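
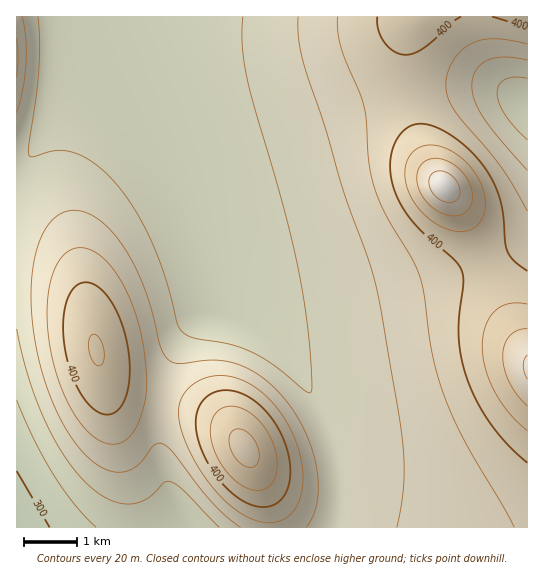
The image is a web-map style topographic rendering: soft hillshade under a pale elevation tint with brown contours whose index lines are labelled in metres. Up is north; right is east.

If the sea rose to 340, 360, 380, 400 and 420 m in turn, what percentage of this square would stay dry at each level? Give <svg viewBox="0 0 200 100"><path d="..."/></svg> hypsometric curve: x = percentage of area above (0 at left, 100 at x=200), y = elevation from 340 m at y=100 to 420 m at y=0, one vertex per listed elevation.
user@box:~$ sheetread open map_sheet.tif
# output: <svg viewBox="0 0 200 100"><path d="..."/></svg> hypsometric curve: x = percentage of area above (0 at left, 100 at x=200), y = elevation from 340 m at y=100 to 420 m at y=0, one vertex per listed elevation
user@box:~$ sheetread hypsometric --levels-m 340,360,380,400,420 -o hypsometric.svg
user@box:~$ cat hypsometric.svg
<svg viewBox="0 0 200 100"><path d="M146 100l-49-25-38-25-29-25-19-25"/></svg>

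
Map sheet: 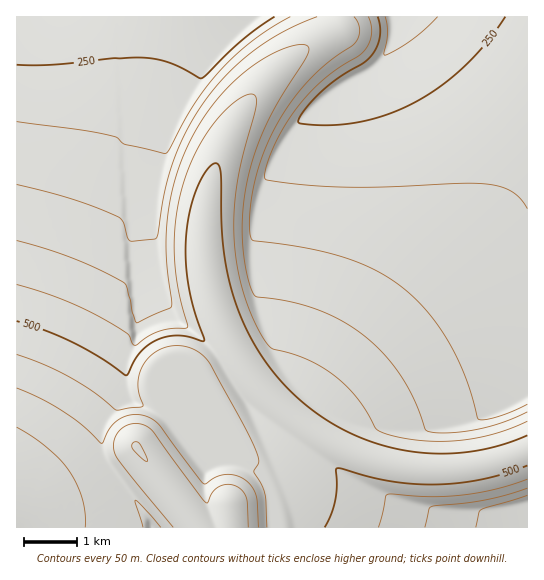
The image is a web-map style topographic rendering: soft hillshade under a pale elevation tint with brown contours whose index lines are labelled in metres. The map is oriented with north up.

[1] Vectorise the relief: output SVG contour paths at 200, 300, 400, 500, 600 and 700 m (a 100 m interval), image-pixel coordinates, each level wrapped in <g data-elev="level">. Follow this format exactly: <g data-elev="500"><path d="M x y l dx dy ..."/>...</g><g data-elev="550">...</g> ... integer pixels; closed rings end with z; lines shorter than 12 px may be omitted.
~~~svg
<g data-elev="200"><path d="M438 17l-27 23-26 15-1-1 4-21-3-16"/></g><g data-elev="300"><path d="M527 209l-6-10-10-8-10-4-14-3-25-1-73 4-43 0-44-2-36-6-2-4 2-8 7-18 11-22 13-20 26-27 16-13 20-12 8-8 5-14-1-8-3-8"/><path d="M290 17l-37 24-18 14-16 16-24 32-29 50-41-9-8-7-14-3-86-12"/></g><g data-elev="400"><path d="M425 527l4-18 2-2 54-7 42-12"/><path d="M527 412l-25 11-25 6-28 4-21-2-3-2-12-32-12-22-18-22-19-18-23-14-24-12-24-7-35-5-4-2-7-20-4-32 0-30 4-31 8-29 12-30 13-24 28-45 1-5-3-4-11 0-16 5-17 10-17 12-15 13-15 17-13 18-11 18-15 37-8 40-2 35 6 52-2 6-33 15-5-10-5-24-4-7-49-23-57-18"/></g><g data-elev="500"><path d="M325 527l6-13 4-13 2-33 53 13 23 3 22 0 23-1 24-4 21-5 24-9"/><path d="M527 435l-28 11-30 6-31 2-31-3-29-7-28-11-25-14-26-20-21-21-17-23-14-25-11-25-7-24-5-27-3-31 0-49-2-8-2-3-4 1-6 5-10 20-7 22-4 26 0 25 3 25 5 23 10 31-25-5-10 0-11 3-9 6-8 7-15 23-23-15-28-16-28-13-30-10"/></g><g data-elev="600"><path d="M143 527l-8-27 26 27"/><path d="M258 527l-1-29-3-8-5-7-10-6-12-3-9 2-12 8-3 0-42-57-10-8-14-5-15 4-12 9-8 17-20-19-20-14-21-12-24-11"/></g><g data-elev="700"><path d="M145 461l2 0 0-2-6-14-3-3-4 0-2 3 0 4z"/></g>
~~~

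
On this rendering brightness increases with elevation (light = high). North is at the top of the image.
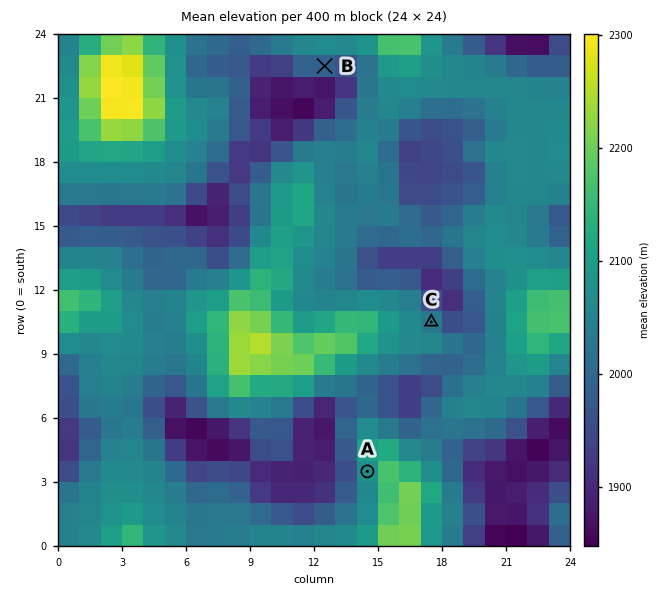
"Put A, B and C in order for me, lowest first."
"B C A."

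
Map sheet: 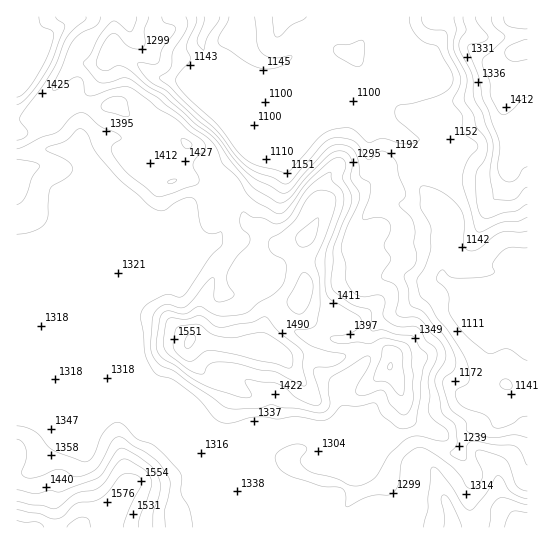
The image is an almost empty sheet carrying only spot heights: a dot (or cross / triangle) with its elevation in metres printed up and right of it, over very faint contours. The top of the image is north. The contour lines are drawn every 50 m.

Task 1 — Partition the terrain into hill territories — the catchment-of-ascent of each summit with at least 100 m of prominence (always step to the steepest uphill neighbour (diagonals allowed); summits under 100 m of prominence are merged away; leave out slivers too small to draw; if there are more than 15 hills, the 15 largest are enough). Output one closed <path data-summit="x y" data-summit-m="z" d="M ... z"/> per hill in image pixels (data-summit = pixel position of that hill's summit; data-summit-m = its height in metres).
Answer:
<path data-summit="190 341" data-summit-m="1607" d="M222 75l-2 0 28 67-31 27 7 29 0 21-5 18-16 10-25 9-31 0-4-3-12 0-9 4-25 19 23-57 1-25-5-9-10-10-8-6-7 0-6 9-5 23-7 16 0 6-21 27-3 21 40 95 18 21 16 5 14 0 20 17 12 0 10 4 24 26 19 9 27-4 12 11 20 2 9 4 1-6 4-4 23-4 21-8 15 9 16-1 23 14 14-16 8-4 11 2 20 9 12 1 7-19 5-5 20-5 5-3 6-7 2-8-12-3-4-8 0-26 5-32 9-12 25-4 2-2 0-10-18-9-43-8-17-8-7-6 5-31 1-24-4-8-30-38-6-38-35-16-12-18-32-16-8-2-35 0-17 4-13-2-28-9z"/><path data-summit="77 527" data-summit-m="1614" d="M105 384l-8 0-10 4-71-1 1 141 314 0 4-7 22-28 21-6 7-6 8-18-4-6-19-10-16 1-15-9-21 8-23 4-4 4-1 6-9-4-20-2-12-11-27 4-19-9-24-26-10-4-12 0-20-17-19-1z"/><path data-summit="17 85" data-summit-m="1592" d="M211 16l-195 1 1 370 70 1 17-5-1-4-14-13-6-13-34-82 3-21 21-27 0-6 7-16 1-11 4-12 6-9 7 0 8 6 10 10 5 9-1 25-23 57 25-19 9-4 12 0 4 3 31 0 25-9 16-10 5-18 0-21-7-29 31-27-25-63-3-5-11-9-8-20 2-10 8-13z"/><path data-summit="517 17" data-summit-m="1478" d="M527 16l-130 0-1 23-11 24 2 16 15 0 19-7 9 0 5 3-2 18 12 24 0 8-5 13-7 4 6 7 1 6-12 20-3 15 24 33-1 24-5 31 7 6 17 8 43 8 16 8 2-1z"/><path data-summit="523 527" data-summit-m="1484" d="M527 403l-22 2-5 12-5 4-25 8-5 5-7 19-12-1-25-11-10 2-15 14-11 24-7 6-21 6-22 28-3 6 195 1z"/>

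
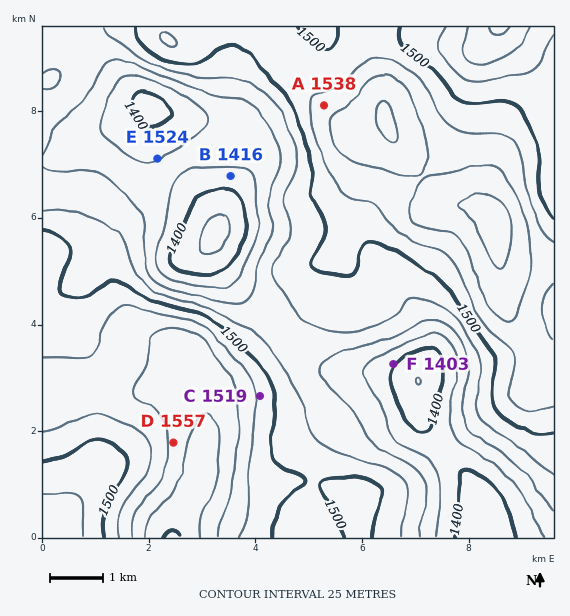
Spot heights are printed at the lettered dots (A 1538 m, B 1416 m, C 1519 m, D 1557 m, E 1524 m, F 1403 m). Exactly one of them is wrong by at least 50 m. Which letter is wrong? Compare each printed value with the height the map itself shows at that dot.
E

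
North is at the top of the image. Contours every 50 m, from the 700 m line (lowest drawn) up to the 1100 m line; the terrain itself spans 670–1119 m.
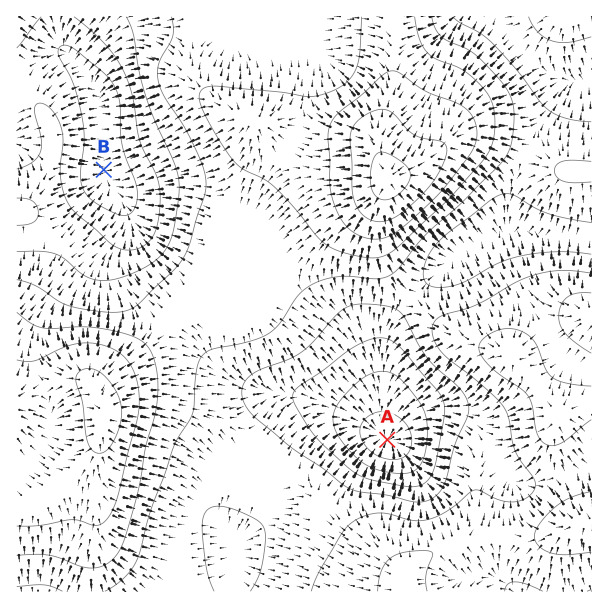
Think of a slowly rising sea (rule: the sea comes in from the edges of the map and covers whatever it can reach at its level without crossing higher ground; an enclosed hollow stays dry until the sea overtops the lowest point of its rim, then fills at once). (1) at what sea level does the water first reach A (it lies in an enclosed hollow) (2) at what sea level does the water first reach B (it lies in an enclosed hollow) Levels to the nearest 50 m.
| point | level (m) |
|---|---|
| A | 850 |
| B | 800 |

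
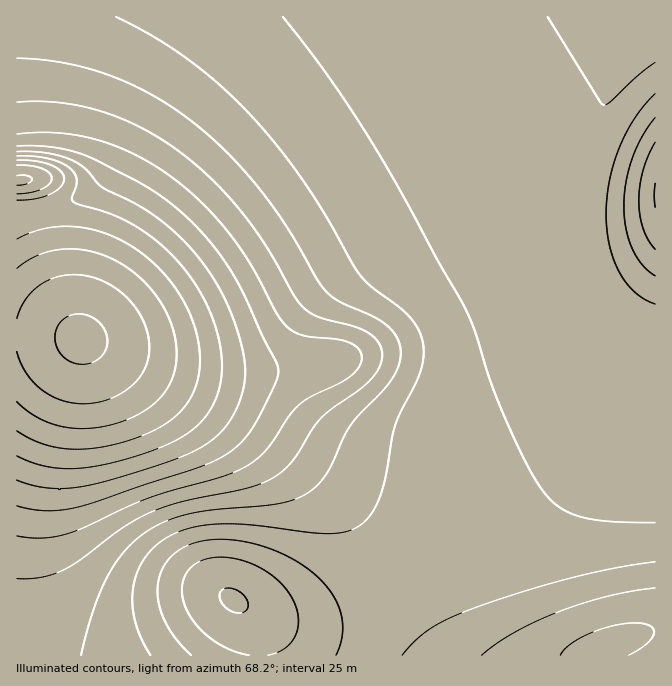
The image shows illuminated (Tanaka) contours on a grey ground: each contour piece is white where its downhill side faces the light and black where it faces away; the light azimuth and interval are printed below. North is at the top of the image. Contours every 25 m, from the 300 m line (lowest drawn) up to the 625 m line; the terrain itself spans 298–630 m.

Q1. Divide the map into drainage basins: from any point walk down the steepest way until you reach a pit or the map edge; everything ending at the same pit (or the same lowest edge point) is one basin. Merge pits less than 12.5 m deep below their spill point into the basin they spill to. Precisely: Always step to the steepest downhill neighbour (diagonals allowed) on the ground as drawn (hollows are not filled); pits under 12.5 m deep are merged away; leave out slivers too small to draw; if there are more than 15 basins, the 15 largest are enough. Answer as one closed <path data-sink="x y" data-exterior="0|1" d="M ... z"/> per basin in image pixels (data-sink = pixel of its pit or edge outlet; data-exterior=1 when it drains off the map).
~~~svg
<path data-sink="655 17" data-exterior="1" d="M655 16l-639 1 0 163 12-1 6 4 4 7 16 78 12 39 13 30 5 4 43 20 105 55 45 30 45 35 52 53 25 34 32 57 15 22 9 9 140 0 1-4 8-6 35-12 17-2z"/><path data-sink="234 600" data-exterior="0" d="M28 179l-12 3 0 473 438 1-23-31-32-57-25-34-52-53-45-35-45-30-105-55-43-20-5-4-13-30-12-39-15-73-5-12z"/>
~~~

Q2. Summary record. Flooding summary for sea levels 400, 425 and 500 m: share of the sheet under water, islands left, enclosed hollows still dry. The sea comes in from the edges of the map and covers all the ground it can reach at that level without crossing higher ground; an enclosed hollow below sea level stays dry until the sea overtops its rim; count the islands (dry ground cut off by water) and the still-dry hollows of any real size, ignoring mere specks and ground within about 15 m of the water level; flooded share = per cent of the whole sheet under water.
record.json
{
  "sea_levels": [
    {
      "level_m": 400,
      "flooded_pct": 64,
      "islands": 0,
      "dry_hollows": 0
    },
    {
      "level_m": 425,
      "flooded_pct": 73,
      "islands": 0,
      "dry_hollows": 0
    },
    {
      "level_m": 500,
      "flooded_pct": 86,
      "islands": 0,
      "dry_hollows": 0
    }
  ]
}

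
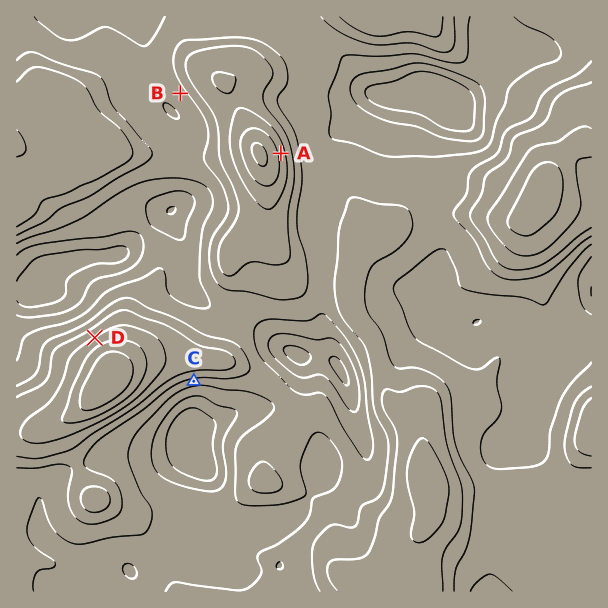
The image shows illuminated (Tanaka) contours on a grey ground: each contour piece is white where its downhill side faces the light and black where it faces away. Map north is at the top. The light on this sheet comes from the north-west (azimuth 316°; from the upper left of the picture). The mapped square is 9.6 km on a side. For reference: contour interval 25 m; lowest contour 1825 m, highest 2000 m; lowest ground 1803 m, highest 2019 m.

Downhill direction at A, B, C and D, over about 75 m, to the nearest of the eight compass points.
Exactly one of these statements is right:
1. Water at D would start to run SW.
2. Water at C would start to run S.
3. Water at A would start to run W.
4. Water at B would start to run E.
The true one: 2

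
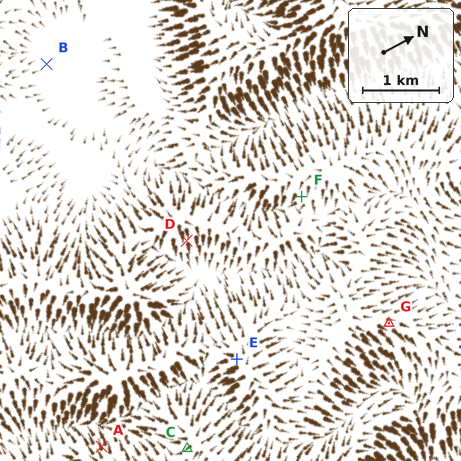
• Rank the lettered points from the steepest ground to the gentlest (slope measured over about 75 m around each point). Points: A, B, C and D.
A D C B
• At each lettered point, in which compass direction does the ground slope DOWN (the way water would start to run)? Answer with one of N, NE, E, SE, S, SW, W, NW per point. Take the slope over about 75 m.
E SW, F SE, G NE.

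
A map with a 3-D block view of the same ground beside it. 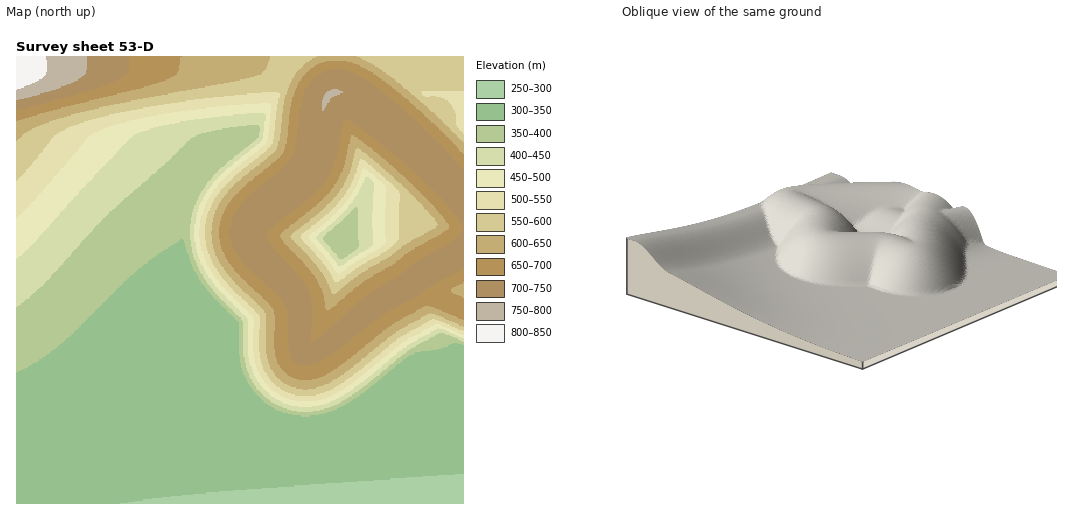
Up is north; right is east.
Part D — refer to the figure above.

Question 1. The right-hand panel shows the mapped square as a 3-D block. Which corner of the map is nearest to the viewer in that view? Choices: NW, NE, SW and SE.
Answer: SW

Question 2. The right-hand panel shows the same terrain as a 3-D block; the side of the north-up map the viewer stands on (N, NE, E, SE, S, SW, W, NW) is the SW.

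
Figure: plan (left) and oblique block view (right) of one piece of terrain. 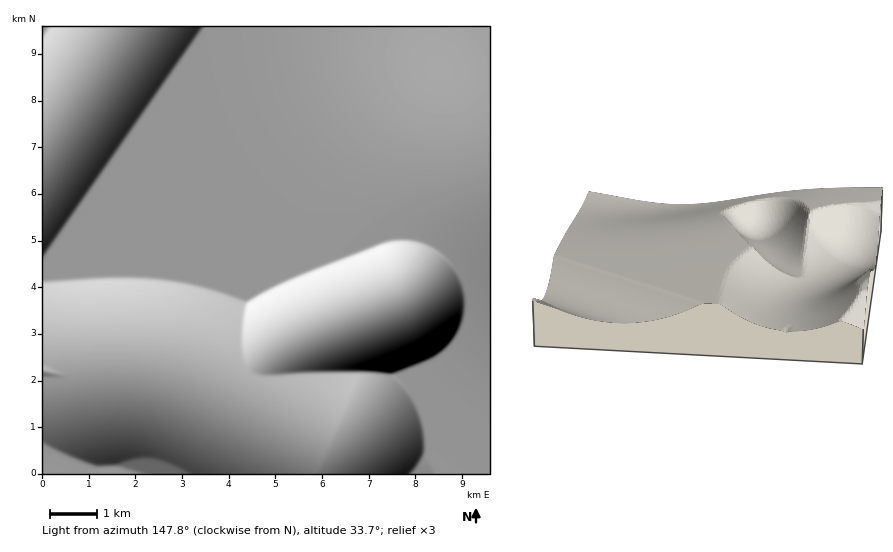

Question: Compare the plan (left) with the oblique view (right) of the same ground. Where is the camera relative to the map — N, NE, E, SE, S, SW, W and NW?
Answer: W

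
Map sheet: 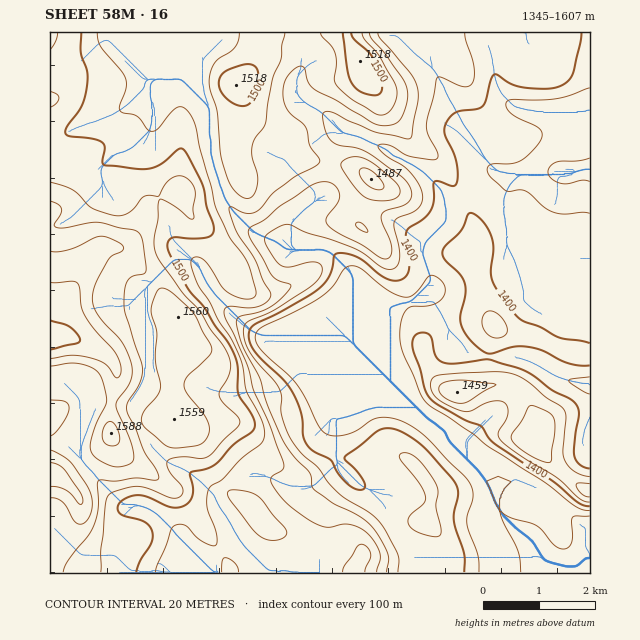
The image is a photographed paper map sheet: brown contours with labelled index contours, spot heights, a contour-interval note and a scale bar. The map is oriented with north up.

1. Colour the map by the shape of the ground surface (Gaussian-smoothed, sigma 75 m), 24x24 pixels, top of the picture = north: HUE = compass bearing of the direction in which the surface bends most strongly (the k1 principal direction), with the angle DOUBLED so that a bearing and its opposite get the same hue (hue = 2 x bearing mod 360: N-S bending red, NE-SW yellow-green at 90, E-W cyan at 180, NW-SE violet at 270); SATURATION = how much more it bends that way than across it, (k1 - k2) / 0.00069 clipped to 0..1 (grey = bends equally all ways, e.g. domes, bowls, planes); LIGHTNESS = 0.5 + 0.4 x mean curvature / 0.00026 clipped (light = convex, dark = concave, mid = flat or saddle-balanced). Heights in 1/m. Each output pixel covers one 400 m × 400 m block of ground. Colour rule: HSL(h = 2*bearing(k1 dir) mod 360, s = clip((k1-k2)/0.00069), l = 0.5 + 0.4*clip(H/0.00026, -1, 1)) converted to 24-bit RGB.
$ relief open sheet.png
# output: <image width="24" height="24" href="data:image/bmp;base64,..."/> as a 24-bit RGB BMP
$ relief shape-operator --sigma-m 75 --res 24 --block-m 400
<image width="24" height="24" href="data:image/bmp;base64,Qk32BgAAAAAAADYAAAAoAAAAGAAAABgAAAABABgAAAAAAMAGAAATCwAAEwsAAAAAAAAAAAAAi390g5RubGaEr4p4RnFhaHp+f319dJR7mXWLiGVjdHtiaIJxRXWN2Lmnu9aZKyZ/e3l/o6h9gK2EW1CDipeDd1d/i2tLUJNYmV+HxsdXPHiIo5G0sJnAR1R0inlxd5p+e1RwoYR8ja64c4arVXCUmduhzXiNYRthlnNditCHZ1iMcFuBk3trZzhhscmfTnqWWjJV9fjTHl9qTndDiSYtgl0qRalbflx+dWmQl8qocH+WeG6IcLSwjMmcgyNid1matrKXvK90W0liWnKBl018c5iqv6FbVQ0ANr+13ffUbg5URjkhV40w1vXqO2y5T2p9fbmhpJVxbldMZZhZXq9sUiQqc0NEc3Bfn6Fqu8Oifoe2TD+DaqGliTA5NgIXzPH/yufschFOsVGEl7DUr/PubzMbgicePJE7VnJEf3FQgsi0ls3ZdSxrfVJ3jneAepKSnNOth762jDh7cjlVLQYImkoPzP/pHcF/gV8kbiiQ2sKwkeK2Tg8+wWGGmMfBq3+aTGpYbs6EW8eVTS1Aa1Ckhm+7pZi2pMzHmMqnYyhHTBYnjQ1Yob7w1fbphMJrKihHU8FqIU1k7/bVeh2ViEa+r8O9lai3q4nGu8ThourRYSRbVqCQPVNkR21clbucubeBcx4qLgUNe7knLOPRdry308OwyKGuMzp11X21QD6D8s8cHFYXTI5+ubyNj21qkJBbmdaAeyZeabu0ZjmQdldzZ3xhaHw5cU00XwBA7pfoxvTcL25qNZRKi92VqoW9eEDBam41YTg5y6xLh9u5LDhpwbtYbGBMs7ZuXN1bRH3QhlXGaiZgf39/f39/f39/YDZrMOTt0Pv017fww7P0y+LzvkdZPxcRWDwXSLM4NLq2o/LLjmzDOyVwy7OmhIucw+3OlO7WOxFLVRkxf3h8f39/f39/fnx/XyZ7oOaWS2EvVU4fbWMNLSYGXSUXbX3AsrfZnpvQptvddqysgjFySUdvu7Z6nt2tneakWAIHJxsMV3RHeX94f39/f39/cW9/PGS6w8algmCQjk2Oy62sjbPYfZ7Ja4+Uf4xqkJpxhateXkBQfFV0WFGO0O7Ws+TGQAYcpQAt2JxkEGgkHl0cVHxcf39/dWl7N6BBhJhiiFWTgHairdOpblOVgEhdkI1ye4Z3s4Szu3JsSVRjYXh1VaV/qOiJRRQqlR+I1+7qu8ny5LX/q4XaI4VhRWtgZR4me8xDRYJZT0RVkadcmb5rZzZjkplthZmNh36Kc2BfxIiRk16dZ5FsbM6LmV1JUCROaJODzOvESGSSNztv7sTe1lDcJg0lwc1kmPC2QzGLg1aNlb58cqZXUUVxjqmGfYF1hoJ3bWiVpoGhpZHFtbbUmIBWVyU6eHNJb9yOic1tRhotXUI8a1UhdBIjPULD0frhWnjGJChcaZC91LbCgoW4S0qKkpqBinaJjIl/Tn5JTKhvcq6Wq0dpxVqHa0mbvuDLbMuvZQ4meYdFRXF3bXK/lZjcu97i1tBLTxQXO4VCKFVJn8NlqFKFaV6DhZ2Kdn+amIugnJy3YZV8Vjo8gnNbrHGNqXOmteChNw4+znpehIm2WoONMWVCT2NCn00z0lU7ruLlhbLVMS1yc8NqeFVub46JgZ+AZnB8j414hnRTf1RQYGaAdaeZameXrMefzLSOKgZB4vDbbVOnsX2zimahP2GCi7vU0vnypXLYcRdMZ7hQX5iNdWd6fYpafYhUYltRg4lbh26OmYCcb5WCXH1dXGhptKhtrllEQSeMxdOHalFqcIeDhq+3VZ7RgeqpbiEMOAcGXs2Bk9DCdUt+f191npB5hI5wXW14j45zW4BQYoxdiHWZmXmWVmNzrbKArESpU0aZtZZtbIeOeqCliamIWTQyPBgJhzwaXdqAYbpxY0VNcVprboeTpMPHnIvAc2mpiYyejqaEX4lzYXhccYBia2V6g6RqjECAkDxHv75jYahuVYd5gTY8WyI+ll1+vt6/lcWkWmaDalN2gYJjWrdpZFApVkMcbm4tZXZCqYKPg3aYeHmOa4eUanGDj5N0WDp5po7O2+fZpKF+ODNSikunfmvGqLvIs+PDo7XLcUKogkqQpLqaa0mUqlGuk43BmaDCW4WneJdpdpeKd4ychFV/f3t9gIB7WGx+Srt7vYJ7x4CbXEqVR31xTTtj3+3NuevSbT6IdzBtl2J+ocKaWDqEiaSifYKRqZGPY2CXnaKMaJFqXkhnf3Z8f39/f39/fYB/UnNdjn1WpZNtl2GfblufSHKkuv+aY0oaTh07ck9+t8WTZJ1gZEt8hI1/fX1/lY2BdmSb"/>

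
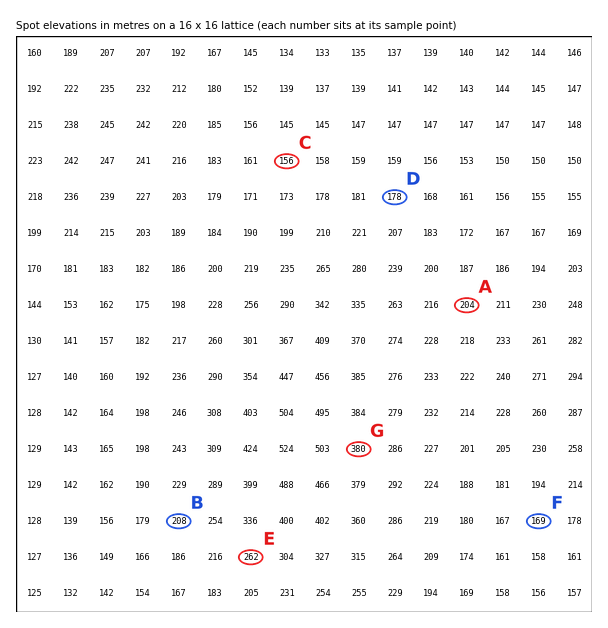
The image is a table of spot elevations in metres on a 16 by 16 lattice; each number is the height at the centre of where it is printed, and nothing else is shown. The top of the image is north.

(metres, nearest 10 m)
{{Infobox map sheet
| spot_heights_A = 200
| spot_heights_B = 210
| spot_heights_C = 160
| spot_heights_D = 180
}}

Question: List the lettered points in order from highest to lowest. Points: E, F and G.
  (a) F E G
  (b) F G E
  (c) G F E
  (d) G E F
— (d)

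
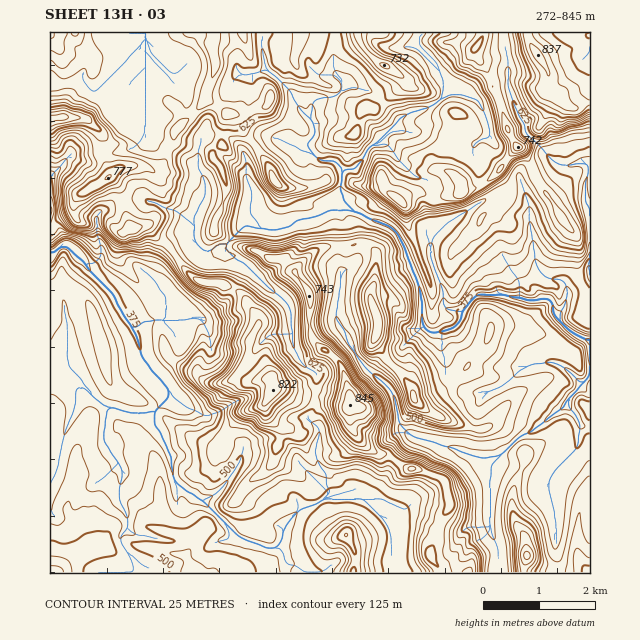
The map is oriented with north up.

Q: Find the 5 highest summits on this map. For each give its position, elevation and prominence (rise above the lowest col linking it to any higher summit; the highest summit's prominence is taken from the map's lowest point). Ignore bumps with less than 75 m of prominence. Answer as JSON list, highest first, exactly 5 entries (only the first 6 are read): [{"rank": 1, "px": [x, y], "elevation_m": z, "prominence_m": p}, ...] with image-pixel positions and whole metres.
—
[{"rank": 1, "px": [350, 405], "elevation_m": 845, "prominence_m": 573}, {"rank": 2, "px": [538, 55], "elevation_m": 837, "prominence_m": 270}, {"rank": 3, "px": [63, 117], "elevation_m": 836, "prominence_m": 253}, {"rank": 4, "px": [273, 390], "elevation_m": 822, "prominence_m": 176}, {"rank": 5, "px": [477, 45], "elevation_m": 757, "prominence_m": 91}]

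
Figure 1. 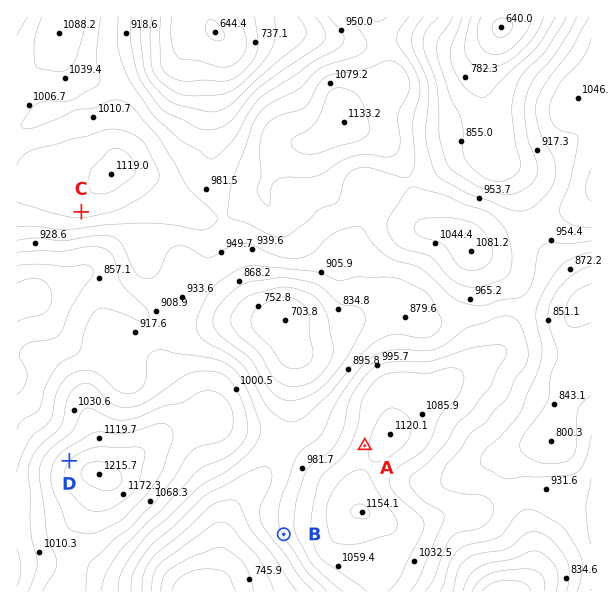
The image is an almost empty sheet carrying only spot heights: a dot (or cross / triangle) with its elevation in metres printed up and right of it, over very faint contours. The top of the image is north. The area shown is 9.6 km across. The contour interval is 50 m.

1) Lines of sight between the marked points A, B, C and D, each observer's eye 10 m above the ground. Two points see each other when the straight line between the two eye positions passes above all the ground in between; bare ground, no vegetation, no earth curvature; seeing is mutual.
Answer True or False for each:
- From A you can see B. False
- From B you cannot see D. True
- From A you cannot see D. True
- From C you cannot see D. False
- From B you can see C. False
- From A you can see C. True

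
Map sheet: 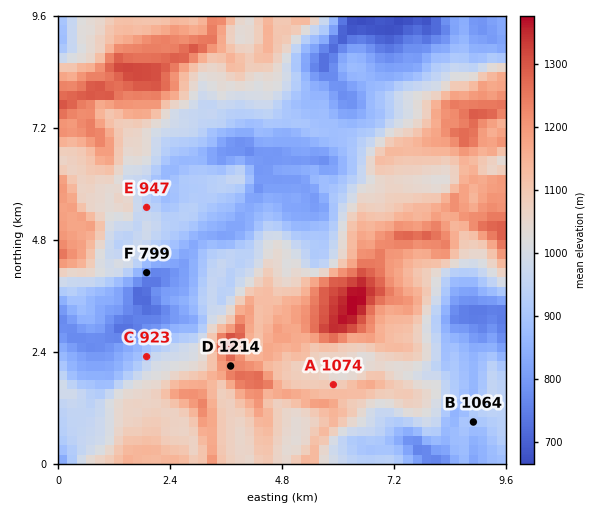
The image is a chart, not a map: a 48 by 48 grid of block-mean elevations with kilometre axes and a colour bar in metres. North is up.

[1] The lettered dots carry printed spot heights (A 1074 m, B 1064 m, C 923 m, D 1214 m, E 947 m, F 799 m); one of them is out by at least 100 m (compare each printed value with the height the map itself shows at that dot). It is B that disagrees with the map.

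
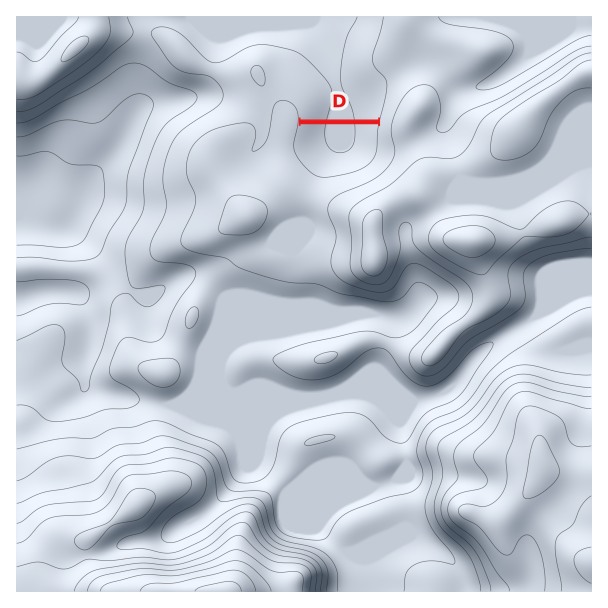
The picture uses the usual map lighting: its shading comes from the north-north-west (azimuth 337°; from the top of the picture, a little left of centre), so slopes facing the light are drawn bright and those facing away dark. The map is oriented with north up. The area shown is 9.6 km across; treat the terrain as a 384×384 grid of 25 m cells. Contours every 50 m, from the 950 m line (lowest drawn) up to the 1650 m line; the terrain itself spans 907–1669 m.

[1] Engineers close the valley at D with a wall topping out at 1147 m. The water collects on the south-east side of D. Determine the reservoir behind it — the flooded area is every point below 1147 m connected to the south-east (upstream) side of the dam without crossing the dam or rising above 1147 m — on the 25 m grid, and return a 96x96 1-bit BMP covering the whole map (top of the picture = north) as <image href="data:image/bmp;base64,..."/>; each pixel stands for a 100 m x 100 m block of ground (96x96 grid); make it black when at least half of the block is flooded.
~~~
<image width="96" height="96" href="data:image/bmp;base64,Qk2+BAAAAAAAAD4AAAAoAAAAYAAAAGAAAAABAAEAAAAAAIAEAAATCwAAEwsAAAIAAAAAAAAA////AAAAAAAAAAAAAAAAAAAAAAAAAAAAAAAAAAAAAAAAAAAAAAAAAAAAAAAAAAAAAAAAAAAAAAAAAAAAAAAAAAAAAAAAAAAAAAAAAAAAAAAAAAAAAAAAAAAAAAAAAAAAAAAAAAAAAAAAAAAAAAAAAAAAAAAAAAAAAAAAAAAAAAAAAAAAAAAAAAAAAAAAAAAAAAAAAAAAAAAAAAAAAAAAAAAAAAAAAAAAAAAAAAAAAAAAAAAAAAAAAAAAAAAAAAAAAAAAAAAAAAAAAAAAAAAAAAAAAAAAAAAAAAAAAAAAAAAAAAAAAAAAAAAAAAAAAAAAAAAAAAAAAAAAAAAAAAAAAAAAAAAAAAAAAAAAAAAAAAAAAAAAAAAAAAAAAAAAAAAAAAAAAAAAAAAAAAAAAAAAAAAAAAAAAAAAAAAAAAAAAAAAAAAAAAAAAAAAAAAAAAAAAAAAAAAAAAAAAAAAAAAAAAAAAAAAAAAAAAAAAAAAAAAAAAAAAAAAAAAAAAAAAAAAAAAAAAAAAAAAAAAAAAAAAAAAAAAAAAAAAAAAAAAAAAAAAAAAAAAAAAAAAAAAAAAAAAAAAAAAAAAAAAAAAAAAAAAAAAAAAAAAAAAAAAAAAAAAAAAAAAAAAAAAAAAAAAAAAAAAAAAAAAAAAAAAAAAAAAAAAAAAAAAAAAAAAAAAAAAAAAAAAAAAAAAAAAAAAAAAAAAAAAAAAAAAAAAAAAAAAAAAAAAAAAAAAAAAAAAAAAAAAAAAAAAAAAAAAAAAAAAAAAAAAAAAAAAAAAAAAAAAAAAAAAAAAAAAAAAAAAAAAAAAAAAAAAAAAAAAAAAAAAAAAAAAAAAAAAAAAAAAAAAAAAAAAAAAAAAAAAAAAAAAAAAAAAAAAAAAAAAAAAAAAAAAAAAAAAAAAAAAAAAAAAAAAAAAAAAAAAAAAAAAAAAAAAAAAAAAAAAAAAAAAAAAAAAAAAAAAAAAAAAAAAAAAAAAAAAAAAAAAAAAAAAAAAAAAAAAAAAAAAAAAAAAAAAAAAAAAAAAAAAAAAAAAAAAAAAAAAAAAAAAAAAAAAAAAAAAAAAAAAAAAAAAAAAAAAAAAAAAAAAAAAAAAAAAAAAAAAAAAAAAAAAAAAAAAAA8AAAAAAAAAAAAAAB/gAAAAAAAAAAAAAD/4AAAAAAAAAAAAAH/8AAAAAAAAAAAAAH/8AAAAAAAAAAAAAH/8AAAAAAAAAAAAAH/8AAAAAAAAAAAAAH/8AAAAAAAAAAAAAH/8AAAAAAAAAAAAAAAAAAAAAAAAAAAAAAAAAAAAAAAAAAAAAAAAAAAAAAAAAAAAAAAAAAAAAAAAAAAAAAAAAAAAAAAAAAAAAAAAAAAAAAAAAAAAAAAAAAAAAAAAAAAAAAAAAAAAAAAAAAAAAAAAAAAAAAAAAAAAAAAAAAAAAAAAAAAAAAAAAAAAAAAAAAAAAAAAAAAAAAAAAAAAAAAAAAAAAAAAAAAAAAAAAAAAAAAAAAAAAAAAAAAAAAAAAAAAAAAAAAAAAAAAAAAAAAAAAAAAAAAAAAAAAAAAAAAAAA="/>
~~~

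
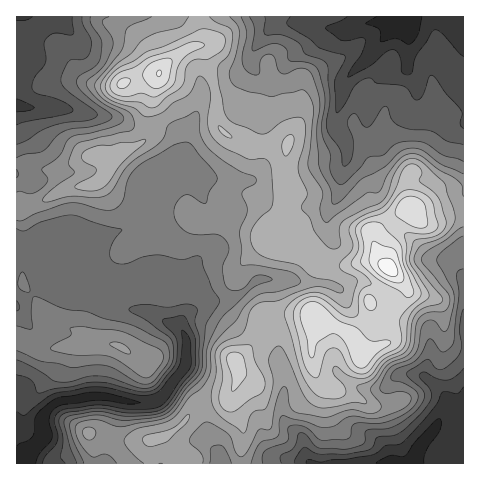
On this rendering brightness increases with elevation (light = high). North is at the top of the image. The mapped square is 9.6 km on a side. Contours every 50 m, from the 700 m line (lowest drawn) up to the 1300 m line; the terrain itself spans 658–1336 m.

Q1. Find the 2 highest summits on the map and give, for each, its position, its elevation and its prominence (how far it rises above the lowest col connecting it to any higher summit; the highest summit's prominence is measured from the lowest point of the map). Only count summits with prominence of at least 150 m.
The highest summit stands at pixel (389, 267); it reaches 1336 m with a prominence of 678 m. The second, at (159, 74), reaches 1253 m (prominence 193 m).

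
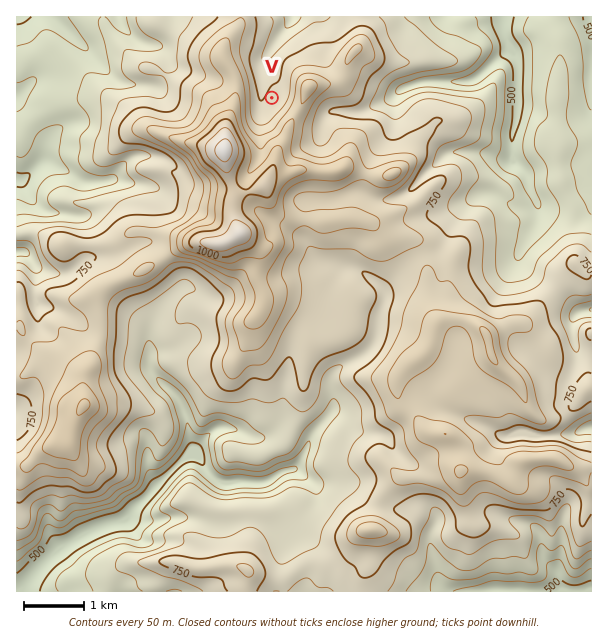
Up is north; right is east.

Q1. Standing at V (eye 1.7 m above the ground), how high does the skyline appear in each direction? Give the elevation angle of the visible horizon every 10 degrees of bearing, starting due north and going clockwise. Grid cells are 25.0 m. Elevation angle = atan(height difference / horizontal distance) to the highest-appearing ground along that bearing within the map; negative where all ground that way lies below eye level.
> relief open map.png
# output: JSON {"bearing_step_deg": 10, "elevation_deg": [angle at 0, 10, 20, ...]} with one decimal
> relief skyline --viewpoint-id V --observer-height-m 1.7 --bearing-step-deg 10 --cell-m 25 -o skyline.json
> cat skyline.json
{"bearing_step_deg": 10, "elevation_deg": [-2.7, -3.1, -0.9, 1.3, 4.0, 7.6, 11.8, 15.0, 15.8, 15.7, 15.8, 16.0, 16.0, 16.1, 16.1, 15.8, 14.2, 13.0, 12.2, 9.7, 10.5, 14.5, 17.9, 18.3, 17.0, 15.3, 14.9, 14.2, 13.0, 11.4, 9.6, 7.1, 4.8, 3.0, 1.6, -1.0]}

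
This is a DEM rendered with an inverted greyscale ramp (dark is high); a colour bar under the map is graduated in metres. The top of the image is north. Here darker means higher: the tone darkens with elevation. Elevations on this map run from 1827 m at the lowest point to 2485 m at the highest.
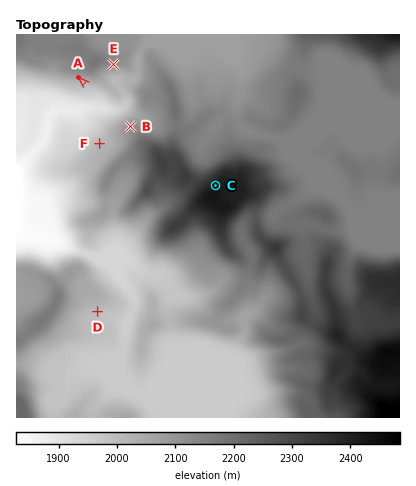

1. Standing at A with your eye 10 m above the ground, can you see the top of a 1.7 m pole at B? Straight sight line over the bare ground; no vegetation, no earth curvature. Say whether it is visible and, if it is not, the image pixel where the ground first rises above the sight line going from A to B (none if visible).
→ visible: true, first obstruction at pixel None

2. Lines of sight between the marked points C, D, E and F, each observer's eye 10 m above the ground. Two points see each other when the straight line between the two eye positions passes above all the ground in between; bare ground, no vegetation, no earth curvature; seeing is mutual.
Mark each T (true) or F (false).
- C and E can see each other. T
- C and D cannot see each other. T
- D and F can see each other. F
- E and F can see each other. T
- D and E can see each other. F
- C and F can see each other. F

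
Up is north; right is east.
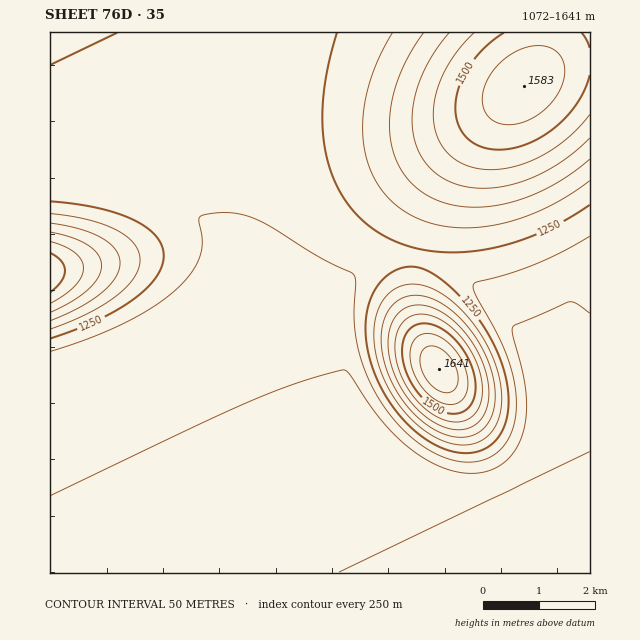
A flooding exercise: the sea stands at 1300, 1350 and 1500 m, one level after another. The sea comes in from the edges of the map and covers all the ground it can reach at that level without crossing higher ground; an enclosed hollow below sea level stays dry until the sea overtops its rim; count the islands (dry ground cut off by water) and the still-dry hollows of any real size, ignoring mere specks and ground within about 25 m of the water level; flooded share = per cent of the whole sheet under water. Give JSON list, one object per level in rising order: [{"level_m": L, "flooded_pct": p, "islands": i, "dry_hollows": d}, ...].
[{"level_m": 1300, "flooded_pct": 79, "islands": 1, "dry_hollows": 0}, {"level_m": 1350, "flooded_pct": 84, "islands": 1, "dry_hollows": 0}, {"level_m": 1500, "flooded_pct": 94, "islands": 1, "dry_hollows": 0}]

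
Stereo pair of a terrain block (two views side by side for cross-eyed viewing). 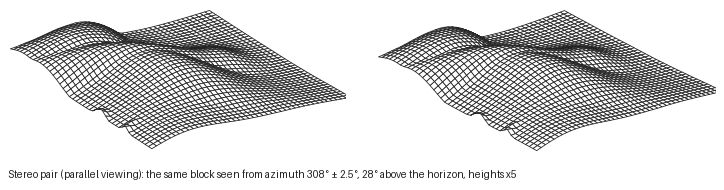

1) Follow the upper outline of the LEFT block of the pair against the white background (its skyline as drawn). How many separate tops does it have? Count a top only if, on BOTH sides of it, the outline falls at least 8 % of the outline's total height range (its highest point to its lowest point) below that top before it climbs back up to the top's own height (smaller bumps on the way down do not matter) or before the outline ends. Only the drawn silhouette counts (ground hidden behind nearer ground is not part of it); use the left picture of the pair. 2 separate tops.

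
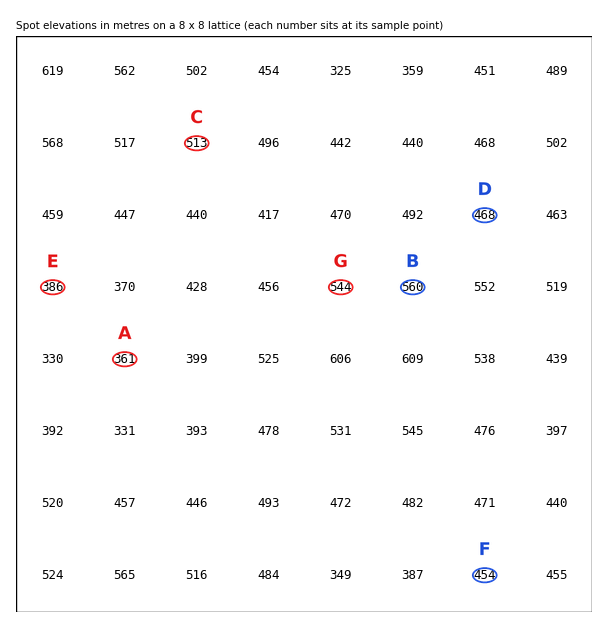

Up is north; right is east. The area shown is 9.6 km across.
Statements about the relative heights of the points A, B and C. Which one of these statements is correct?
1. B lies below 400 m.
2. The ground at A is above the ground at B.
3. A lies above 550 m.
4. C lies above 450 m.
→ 4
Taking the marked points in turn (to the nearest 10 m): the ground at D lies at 470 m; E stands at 390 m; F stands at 450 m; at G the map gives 540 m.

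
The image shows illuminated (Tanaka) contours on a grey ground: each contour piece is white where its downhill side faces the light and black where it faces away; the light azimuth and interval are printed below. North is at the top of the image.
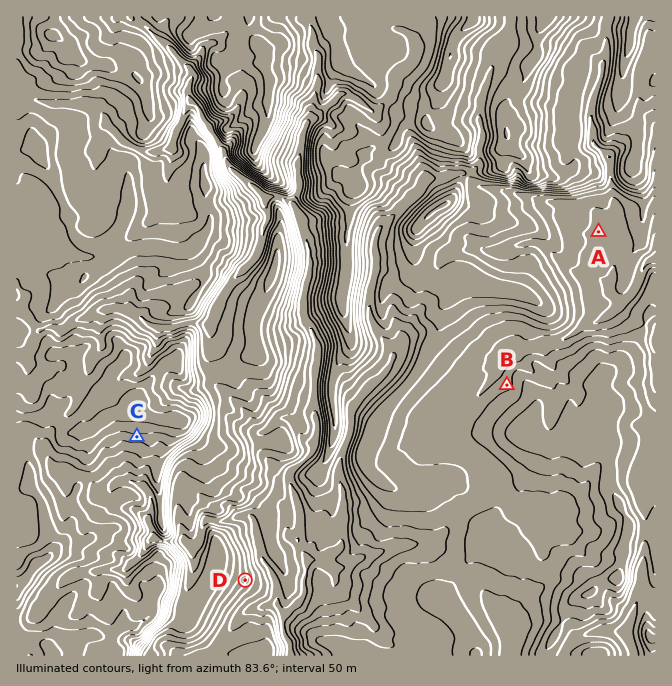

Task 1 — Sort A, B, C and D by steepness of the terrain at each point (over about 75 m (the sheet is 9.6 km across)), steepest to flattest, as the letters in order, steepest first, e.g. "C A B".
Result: D C B A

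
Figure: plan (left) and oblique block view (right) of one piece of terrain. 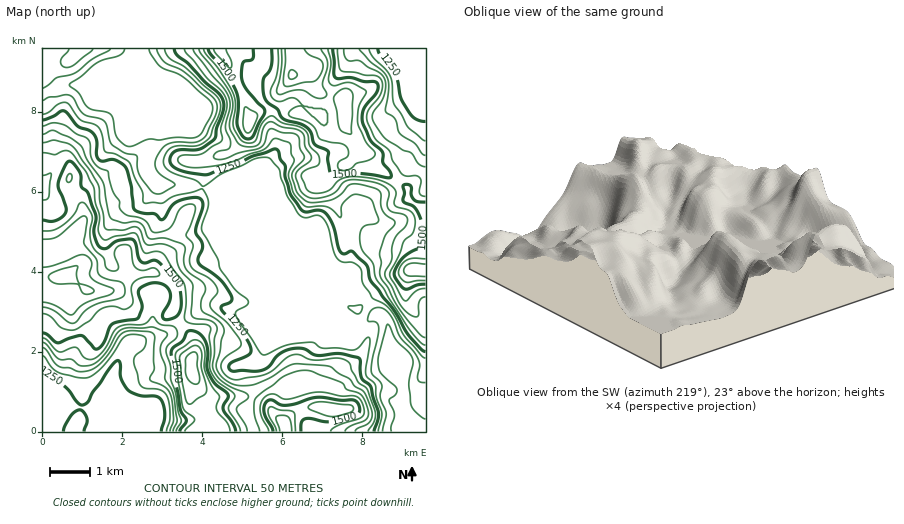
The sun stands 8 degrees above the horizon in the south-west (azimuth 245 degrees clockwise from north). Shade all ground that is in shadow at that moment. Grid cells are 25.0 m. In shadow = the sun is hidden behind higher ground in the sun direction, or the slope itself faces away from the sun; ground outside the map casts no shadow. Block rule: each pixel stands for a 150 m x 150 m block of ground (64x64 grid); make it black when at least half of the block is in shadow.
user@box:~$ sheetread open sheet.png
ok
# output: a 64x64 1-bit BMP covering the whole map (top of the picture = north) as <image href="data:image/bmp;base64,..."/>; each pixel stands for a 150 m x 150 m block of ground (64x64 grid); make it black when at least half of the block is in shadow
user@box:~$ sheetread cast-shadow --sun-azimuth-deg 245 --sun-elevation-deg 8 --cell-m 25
<image width="64" height="64" href="data:image/bmp;base64,Qk0+AgAAAAAAAD4AAAAoAAAAQAAAAEAAAAABAAEAAAAAAAACAAATCwAAEwsAAAIAAAAAAAAA////AAAAAAAAAAAB4HADwAAAAAPweAPwAAAAB/D8B/gAAAAH8fgP/AAAAAfz4f/+AAAAA/Pj//8AAAAP8eP//wAAAB/4AH//AAAAP/gAf/8AAAA//AH//wAAAH/+D///AHAAf/8fP/8AeAB//5///gA8AH/////8AD4Af///+/AAPwB///gB4AAfAD///AHgAA4AX//+AcAAAAH///4AwAIAAf///wIAAAAD////AgAAAcH///4AAAAD4f///gAAAAfh//+AAAAA/8P/+AAAAAH/h//4AAAAAf4f//wAAAAA+J///AAAAAH53//+AAADAfH///wAAAEB+////AAAAAH////8AAAAAf////gAAAAB////+AAAAAH////wAAAAAf///8AAAAAB//5/AAAAAAH//H8AAAAAAf/8fwAAAAMB//8/AAAABwH//58AAGAHB///gAAAYAcH//+AAAAAGAf//gAAAAB4B//4AAAAAPsH//gAAAAA/w//+MAAAAH/D//54AQAB/8////gHgAH/z///+AeAA//P///gB4AD/8f///AHgAf/w///8AeAB//D///AB4AH/8P//gAPAAf/w//AAA4AB//D/gAACAAH/8HwAAAQAOf/wAAAABAA///AAAAAMAD//8AAAAAwCP//wAAAAHAA///AAAAAcAD//8AAAADgAf//w=="/>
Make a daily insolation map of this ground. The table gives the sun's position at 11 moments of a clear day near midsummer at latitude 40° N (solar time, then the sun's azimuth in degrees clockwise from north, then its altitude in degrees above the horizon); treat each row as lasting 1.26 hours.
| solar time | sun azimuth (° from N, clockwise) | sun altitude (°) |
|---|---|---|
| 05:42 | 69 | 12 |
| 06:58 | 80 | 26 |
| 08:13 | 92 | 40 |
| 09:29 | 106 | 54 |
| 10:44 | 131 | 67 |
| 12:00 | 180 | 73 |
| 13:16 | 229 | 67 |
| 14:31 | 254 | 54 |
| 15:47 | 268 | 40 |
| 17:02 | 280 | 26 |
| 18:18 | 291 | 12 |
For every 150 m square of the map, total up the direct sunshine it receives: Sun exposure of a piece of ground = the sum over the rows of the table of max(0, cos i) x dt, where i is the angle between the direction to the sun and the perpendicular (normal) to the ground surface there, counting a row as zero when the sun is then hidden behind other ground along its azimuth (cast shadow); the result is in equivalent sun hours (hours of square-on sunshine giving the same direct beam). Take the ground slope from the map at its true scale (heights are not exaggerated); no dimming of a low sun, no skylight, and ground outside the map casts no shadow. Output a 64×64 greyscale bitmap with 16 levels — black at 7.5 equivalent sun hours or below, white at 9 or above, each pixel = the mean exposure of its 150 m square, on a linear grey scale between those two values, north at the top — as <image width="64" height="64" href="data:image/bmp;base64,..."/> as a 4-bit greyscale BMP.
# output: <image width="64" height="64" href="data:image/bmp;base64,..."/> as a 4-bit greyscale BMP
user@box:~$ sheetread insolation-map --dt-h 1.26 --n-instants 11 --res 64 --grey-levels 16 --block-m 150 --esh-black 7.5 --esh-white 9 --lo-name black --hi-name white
<image width="64" height="64" href="data:image/bmp;base64,Qk12CAAAAAAAAHYAAAAoAAAAQAAAAEAAAAABAAQAAAAAAAAIAAATCwAAEwsAABAAAAAAAAAAAAAAABEREQAiIiIAMzMzAERERABVVVUAZmZmAHd3dwCIiIgAmZmZAKqqqgC7u7sAzMzMAN3d3QDu7u4A////AN3d3d3d3duqu7tzJZzd3cl3i7hnx4u93Mu7qqd6uru63d3d3d3d2qu7u4Q1jN3dpWerp2m3m83LmIdnhmi7q6vd3d3d3d3Kq7u6hlis3dtUibuHqom8y6l2ZniFaKu6rd3d3d3d3bq7u7eFJ73dyni6u3i3ac3Lu8u7qFNHq6rd3d3d3d3dqru7p4UXzd3LqrvLd5d3mrupZnl0ITe7rN3d3d3d3dyru7unhRfd3cyqvNx2iamHZVRDNEISarzM3d3d3d3d3Lu7uZd1KN3MunV6zJec3MuYiJmWREarzNzd3d3d3d3du7u6iGVJzcliABSLurzd3dzM3cllWKzM3N3d3MzMzN3Lu7u7l2m8pRACRWiZq83d3d3LqHVGis3Lzcyqqqqru7u7u7uXWLxhACdmU1Z4qrzMu6qqmIia3dq9upq6mIirqKy7u5dYy0E1eZh2eGeamZq8zcy5mrvd2q26q7u6dnu4jLu7l2nLY2iKu7vLqZu5dnm7u7qau8u7rLibzMy2V7mJy7uXebtkaJu7vNuqqqqHVVZou5mYqrqKlqvMzMpVipiruphlaWRpu7y6mnd4iaqpd3isqWirp2l3vMzM3IV6qYuql3ZXVHq73JetuGVorMzLu6zJWKqGaXnMu8zdtmi6iru5mql3m7vIaN3dy6qs3dzdu8lIqXeKrNy6vd3JZkRHq8u7y7uruoVs3d3d3dvd3d3byEioeKzd3Lq83duEESWJm8ypqpmXZ73d3d3d3c3d3dunWIZpvcy7q7vM3biJu7qqzJdlRWaK3d3d3d3dzM3cqZdndWrNu6q7u7vN3M3M28y6qodWiszd3d3d3d3d3cy3eIdTfN2Im9yqu6vNzMzcrMmrupq8zMzd3d3d3d3czLh4dTSd3ZrN3bqYiLzLvN2qyau7vMzNzN3d3d3d3Lupmqp1R8zN3d3d26mavLqr3bvJq7vMy7u83d3d3d3cqpiqu6dpy7zd3d3dzMzLqrzdvMmrzMy5ms3d3d3d3d3Kqru7p3m6qd3d3dypmqq7uqq9qau7uoit3d3d3d3d3dyqu7qHeal13d3dy6mZq93Lq8t3iJmYid3d3d3d3d3d3cu7uoiJqWW7vN3MuqvN3d3cqHZniJqs3d3d3d3d3d3dy7upmHi7u5mJvdyqvN3cqamZmImbzL3d3d3d3d3d3dy7u6qnMnq6y6mau4nN3dqZqquqq7zcvd3d3d3d3d3curqqu8tyNWfd3LqoaLzNyZmrzLqrvMrN3d3d3d3d3curzLvMzLh5qt3d3Mlnmby5iJq7u7vLq93d3d3d3d3du6vdvN3Lu7zN3d3d2ol3Z5hmeIiaq6mt3d3d3d3d3d27q93M3cu7zM27zd3JeYVlaGdnmsy6iL3d3d3d3d3d3Lur3czd3Lu7zZmZvch4lmd4eJms3bqavN3d3d3d3d3bu6zdzNzMurusu6h5yXeoiHdovLvNupus3d3d3d3d3cu6rN3czMu6qqzMuoi7doqYhmnNy83Kmrvd3d3d3dy6qbq93dy8y7u7rMzLurpViqqoiszLvNuau93d3cu6q6mHis3d3Lu6maqs3dzMyVabu8u7u7qrzKm83d3cqqq6iXVqzd3du6q5isvdzM3JeKu8u8y6qYiJqb3d3duqqqhndViru7y7qqvNp9zM3cuZq6zMu7u6h3iqzd3dyqqqhmeYd4q7q7u6qsyr27zczJiavcuazcy7u8zN3d3bqqmGes3Lqrqau6qr3L3bq9zLd5vNyIrd3dzMzLvd3d27uXWL3d25hmVmZ7y7zdyZy7lnrN2nnMzLqZq7qqvN3du5dozd3cchEjWLy7vM3bi6hUe924i8u7qYiauoeJq7qruESLzcuoeavNyr3Mvd2rhDRquois27uqvMy6dUR5iIq7hEe7u83d3dy7zdy93ctlZ5mXeb3cqavMzNzKl1RWeKu7mbu8zNzMy7vNy7zdymiaqZeJvd2oeIdnm83clAJoeLu6q83MzNy5q8zKu8yoirqqmZqr3bhTAAE2ebuERXeIi5mavMzNyFaKzLq6upibuqqpvMu8uEAAERWKqWaIl4iKh6zMvM2WZ6vLurq6qZqqqqrN3MzId3eHV6qHiXeIiIqHrd3d24eavMu7yqq6mZqqq93d3dqqqqpkeHisZkhmVVfN3M3Jd5q7y7vIisuZmaqs3d3dyqqqqlIlWLyFRlUze93bzbl4mqu6vNd6yomYmrzd3d3KqqqqZBI2vLiImqvd3cu9uYm7qpmr2pm5iaqrzd3d3KqqqqpnMiS8usy8zd3dy725mbu5maq8uaqavMzd3d3LqqqqqnhlNLy8yr3d3czLzbupmrqau73KmprN3d3d3bqqqqq6h2ZGy8u6q83MzMzNu7qYmau6zdyqq93d3d3bqqqqq7lVZUnMu6q5m8zdzKy8zKdoq7vd3czN3d3d3bqqqqq7llZlbM27qJuIvNypeJqrt1ervd3czMzd3d3cqqqqu7lliXWdzcu4abq8uphEZ4iVNqzd3d26qrvd3d3Lqru6l2iqd8zdy7lXzN3JeIRIqXEYzd3d3Mu6q73d3dyrupiImqh5y93aulbMzdtniHq5UVvd3d3c3cuqq83d3bu6mZqqhnvL3dq6Z8zd22aKm6dWrd3d3dzN3LqZq83cu6u7uqhmrLzd3Lpo3d3KZZqrl4vd3d3d3M3d3MzMzN3Lu7u7qIrczd3d22jd3cqHm8y6vN3d3d"/>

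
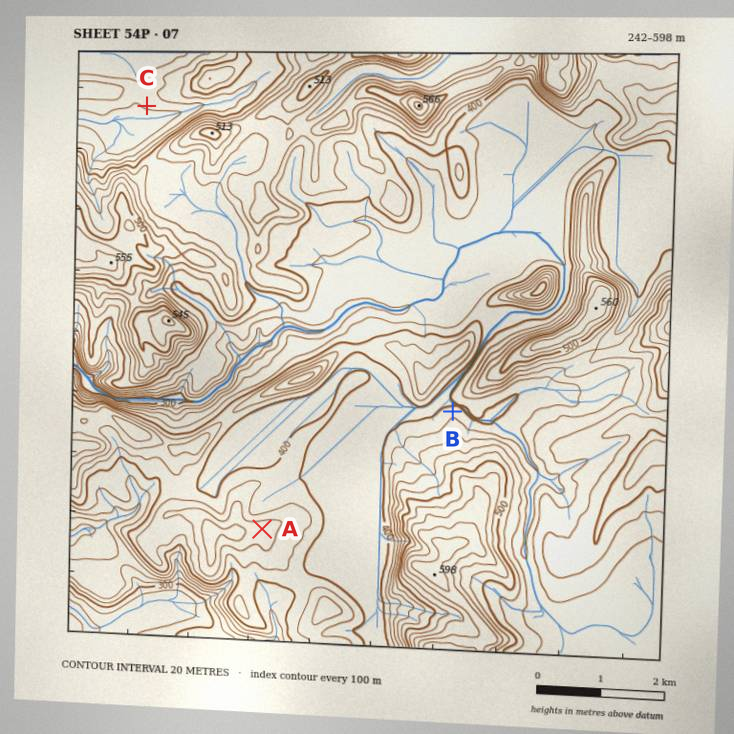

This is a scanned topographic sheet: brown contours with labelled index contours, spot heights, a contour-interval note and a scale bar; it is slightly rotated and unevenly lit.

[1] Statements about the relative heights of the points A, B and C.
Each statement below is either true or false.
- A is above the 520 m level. false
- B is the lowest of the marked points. false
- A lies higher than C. true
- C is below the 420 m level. true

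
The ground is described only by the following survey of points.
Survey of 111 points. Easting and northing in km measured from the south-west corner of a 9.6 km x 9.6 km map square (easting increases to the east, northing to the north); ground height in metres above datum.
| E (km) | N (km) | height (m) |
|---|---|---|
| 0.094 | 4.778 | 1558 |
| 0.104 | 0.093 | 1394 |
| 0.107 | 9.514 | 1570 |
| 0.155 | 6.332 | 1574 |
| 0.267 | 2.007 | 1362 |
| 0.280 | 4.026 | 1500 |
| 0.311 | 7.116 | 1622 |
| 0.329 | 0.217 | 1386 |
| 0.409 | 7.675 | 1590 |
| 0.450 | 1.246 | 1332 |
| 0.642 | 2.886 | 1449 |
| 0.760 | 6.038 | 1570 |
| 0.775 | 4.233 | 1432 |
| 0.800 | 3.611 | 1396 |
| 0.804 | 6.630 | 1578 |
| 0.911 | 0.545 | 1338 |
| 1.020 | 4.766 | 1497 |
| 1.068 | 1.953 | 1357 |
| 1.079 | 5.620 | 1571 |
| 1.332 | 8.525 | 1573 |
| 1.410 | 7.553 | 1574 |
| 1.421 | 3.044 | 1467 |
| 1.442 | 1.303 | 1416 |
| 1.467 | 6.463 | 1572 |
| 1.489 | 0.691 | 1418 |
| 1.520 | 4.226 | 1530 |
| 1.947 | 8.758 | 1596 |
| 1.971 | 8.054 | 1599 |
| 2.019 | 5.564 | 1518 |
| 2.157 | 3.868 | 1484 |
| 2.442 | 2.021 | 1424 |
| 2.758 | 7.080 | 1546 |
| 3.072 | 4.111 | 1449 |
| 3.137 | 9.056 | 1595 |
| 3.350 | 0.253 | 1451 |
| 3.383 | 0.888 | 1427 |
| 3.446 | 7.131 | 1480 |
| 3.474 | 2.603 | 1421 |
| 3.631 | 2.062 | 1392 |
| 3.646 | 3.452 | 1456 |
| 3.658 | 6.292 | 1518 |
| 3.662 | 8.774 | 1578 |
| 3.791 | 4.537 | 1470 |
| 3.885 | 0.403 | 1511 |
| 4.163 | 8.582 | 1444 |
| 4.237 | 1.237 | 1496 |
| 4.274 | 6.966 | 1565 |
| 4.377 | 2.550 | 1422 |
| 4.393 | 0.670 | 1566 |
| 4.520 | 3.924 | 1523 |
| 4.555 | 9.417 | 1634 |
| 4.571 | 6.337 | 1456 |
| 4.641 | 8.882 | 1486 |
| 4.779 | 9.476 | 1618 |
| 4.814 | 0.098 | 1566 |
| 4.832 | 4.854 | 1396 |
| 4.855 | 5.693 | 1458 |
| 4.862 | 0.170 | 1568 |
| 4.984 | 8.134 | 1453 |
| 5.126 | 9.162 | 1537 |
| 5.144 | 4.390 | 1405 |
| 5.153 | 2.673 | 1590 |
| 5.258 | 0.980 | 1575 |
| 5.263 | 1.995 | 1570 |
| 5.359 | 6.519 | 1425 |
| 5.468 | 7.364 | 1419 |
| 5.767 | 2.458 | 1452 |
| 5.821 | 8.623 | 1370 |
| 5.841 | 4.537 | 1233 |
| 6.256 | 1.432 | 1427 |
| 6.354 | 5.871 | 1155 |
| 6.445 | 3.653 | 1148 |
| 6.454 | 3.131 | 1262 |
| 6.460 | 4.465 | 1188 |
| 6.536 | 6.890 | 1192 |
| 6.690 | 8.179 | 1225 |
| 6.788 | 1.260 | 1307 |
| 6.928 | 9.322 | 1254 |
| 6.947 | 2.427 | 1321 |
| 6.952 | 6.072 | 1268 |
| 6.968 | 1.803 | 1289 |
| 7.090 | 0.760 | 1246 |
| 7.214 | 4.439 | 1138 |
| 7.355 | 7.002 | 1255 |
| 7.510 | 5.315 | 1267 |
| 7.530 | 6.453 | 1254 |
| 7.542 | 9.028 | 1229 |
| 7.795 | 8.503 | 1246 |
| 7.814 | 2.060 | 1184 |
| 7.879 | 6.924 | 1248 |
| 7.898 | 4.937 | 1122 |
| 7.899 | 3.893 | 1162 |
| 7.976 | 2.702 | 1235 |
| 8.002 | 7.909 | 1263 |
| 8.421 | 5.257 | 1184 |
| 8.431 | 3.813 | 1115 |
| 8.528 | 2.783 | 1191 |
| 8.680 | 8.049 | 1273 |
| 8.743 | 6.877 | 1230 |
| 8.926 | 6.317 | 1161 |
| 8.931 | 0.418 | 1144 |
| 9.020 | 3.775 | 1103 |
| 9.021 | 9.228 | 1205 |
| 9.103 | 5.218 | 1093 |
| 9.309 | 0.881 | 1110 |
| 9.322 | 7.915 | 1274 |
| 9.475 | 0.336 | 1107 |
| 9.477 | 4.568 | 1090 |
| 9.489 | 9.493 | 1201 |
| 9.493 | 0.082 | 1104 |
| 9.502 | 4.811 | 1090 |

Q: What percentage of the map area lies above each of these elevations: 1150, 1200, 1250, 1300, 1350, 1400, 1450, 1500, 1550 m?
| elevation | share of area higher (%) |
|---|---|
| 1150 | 91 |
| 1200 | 83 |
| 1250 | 73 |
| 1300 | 66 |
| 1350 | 61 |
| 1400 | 54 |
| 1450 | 42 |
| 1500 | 30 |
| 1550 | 19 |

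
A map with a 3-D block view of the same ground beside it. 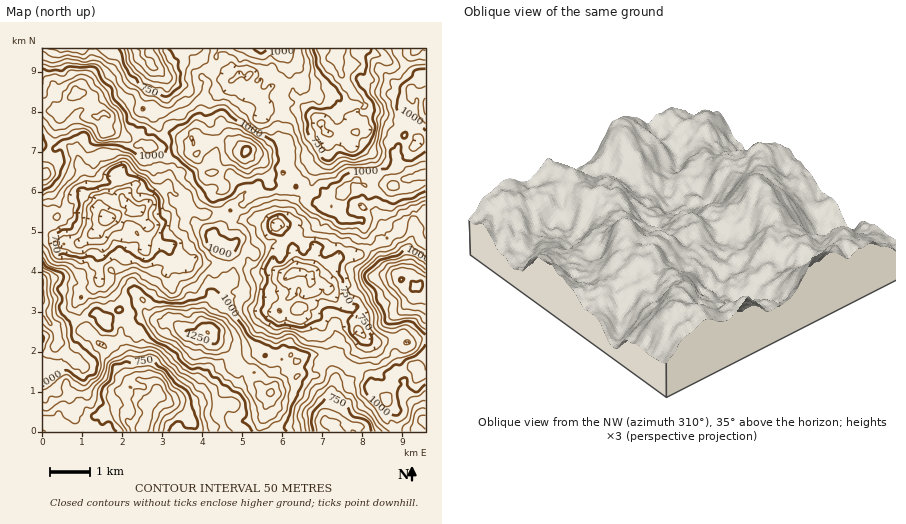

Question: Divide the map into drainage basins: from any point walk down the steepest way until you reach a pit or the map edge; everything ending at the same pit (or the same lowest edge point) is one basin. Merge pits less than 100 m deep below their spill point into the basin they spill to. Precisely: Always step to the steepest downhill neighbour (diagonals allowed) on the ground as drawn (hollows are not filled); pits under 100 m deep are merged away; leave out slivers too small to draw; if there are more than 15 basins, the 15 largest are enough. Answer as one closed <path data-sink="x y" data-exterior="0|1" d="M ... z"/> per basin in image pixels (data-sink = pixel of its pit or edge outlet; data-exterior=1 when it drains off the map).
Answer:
<path data-sink="108 220" data-exterior="0" d="M86 93l-8 0-6 3-12 18-16 48 1 10-3 4 0 134 8 14 4 2 28-7 14-7 6 4 4 6 8-9 6-3 16 7 10-2 18 8 10 0 6 7 6 3 18-2-2-15 4-10 6-7 4 3 6-1 16-9-5-8 0-18-4-16-1-3-12 0-4-5 0-6 9-12 1-14-5-12 3-7 4-3 2 1 18 16 16-15-10-14-6-18 1-4-9 0-6 3-12 14-10 2-6-7-5-12-5 0-6-7-30 1-6-1-4-4-10 2-12-9-18-5-7-13-5-4-2-16z"/><path data-sink="292 274" data-exterior="0" d="M426 175l-22 4-10 7-26-3-3 3 5 6-1 18-7 10-16-1-16-13-8 0-12 18-14 4-16 15-8-1-8 3-10 9-18-9-8 2 5 19 0 18 5 8-16 9-6 1-4-3-6 7-4 10 0 8 3 6 11 11 16 6 6 5 28-4 14 11 6 0 4-4 6 6 12-6 24 2 16 6 18 10 5 7 0 10 15 8 6-10 0-14 24-7 10-13 0-60-6-2-4-6 10-2z"/><path data-sink="148 406" data-exterior="0" d="M120 310l-6 3-8 9-3-6-7-4-14 7-26 7-6-2-8-12 0 120 240 0-2-3-8-1-5-4-2-16 9-22 10-6 13-4-3-6 0-6 3-2-5-6-12 3-14-11-28 4-6-5-16-6-10-10-20 2-6-3-6-7-10 0-18-8-10 2z"/><path data-sink="334 56" data-exterior="0" d="M396 48l-174 0-6 8 2 4-2 10-8 10-3 12 2 6-12 34 7 10 26-1 18 10 18 1 12-11 6 0 8 17-1 8 6 10 1 10 14 7 12 13 10 0 2-6 9-6 4-8 7-6 10 5 12-2 18 3 6-5 10-3-2-8-11-8-2-8 11-22 0-8 3-6 0-6-7-4 0-4 9-8 2-10 5-6 0-6-18-16z"/><path data-sink="150 64" data-exterior="0" d="M222 48l-180 0 0 58 12 6 6 0-8-10 0-12 10 1 6 5 18-3 6 5 2 16 2 3 8-4 4 3-3 12 3 4 16 4 12 9 10-2 4 4 8-2 10-11 6 0 14 9 2-7 7-8 1-8 9-22-2-6 3-12 8-10 2-6-2-8z"/><path data-sink="334 432" data-exterior="1" d="M324 355l-16 0-6 2-8 7 3 12-13 4-10 6-9 22 2 16 5 4 8 1 2 3 114 0 0-20-12-15-13-7-2-14-21-13z"/><path data-sink="276 226" data-exterior="0" d="M270 184l-20 13-10 11-4 8-10 8-6 3-7 9 9 3 4 8 10-2 18 9 6-7 12-5 8 1 16-15 14-4 4-4 3-10 5-4-12-13-14-6z"/><path data-sink="426 422" data-exterior="1" d="M418 371l-2 9-8 5-14-1-2-2-1 10-5 6 0 4 10 10 2 20 28 0 0-56z"/>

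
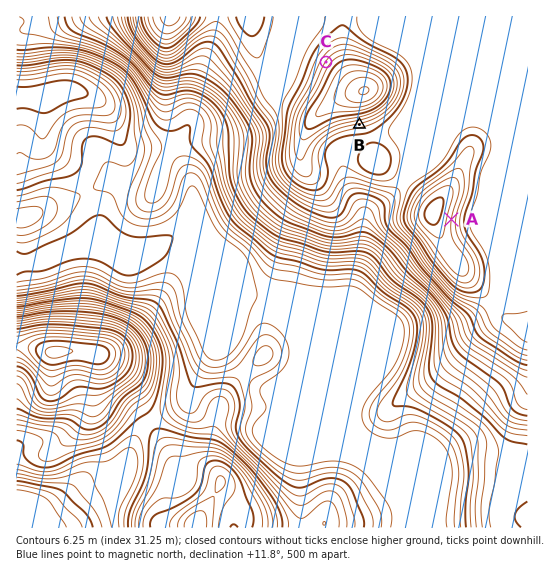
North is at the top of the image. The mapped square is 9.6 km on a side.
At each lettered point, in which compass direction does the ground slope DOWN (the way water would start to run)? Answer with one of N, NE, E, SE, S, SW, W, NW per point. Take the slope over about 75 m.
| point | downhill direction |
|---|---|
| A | E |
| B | S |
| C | NW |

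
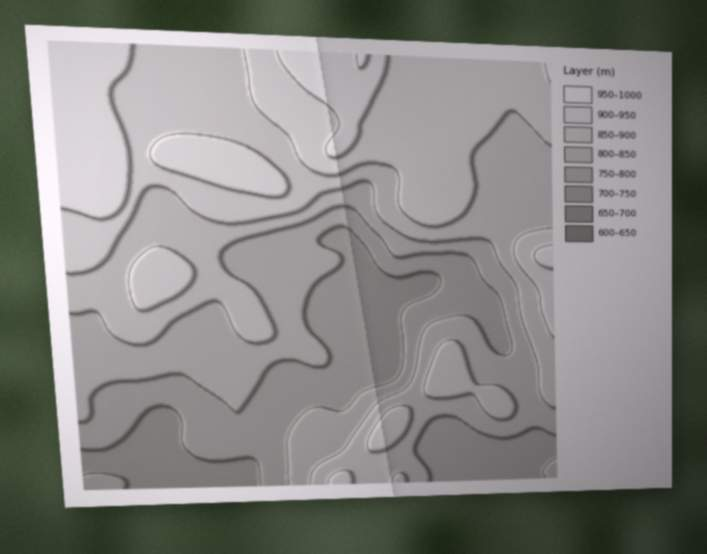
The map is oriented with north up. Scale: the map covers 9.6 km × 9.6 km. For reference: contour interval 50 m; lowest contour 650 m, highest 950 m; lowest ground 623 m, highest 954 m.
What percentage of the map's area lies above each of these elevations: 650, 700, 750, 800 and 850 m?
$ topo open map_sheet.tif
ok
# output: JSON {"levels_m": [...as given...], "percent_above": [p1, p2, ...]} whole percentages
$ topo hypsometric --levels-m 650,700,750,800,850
{"levels_m": [650, 700, 750, 800, 850], "percent_above": [96, 83, 62, 45, 24]}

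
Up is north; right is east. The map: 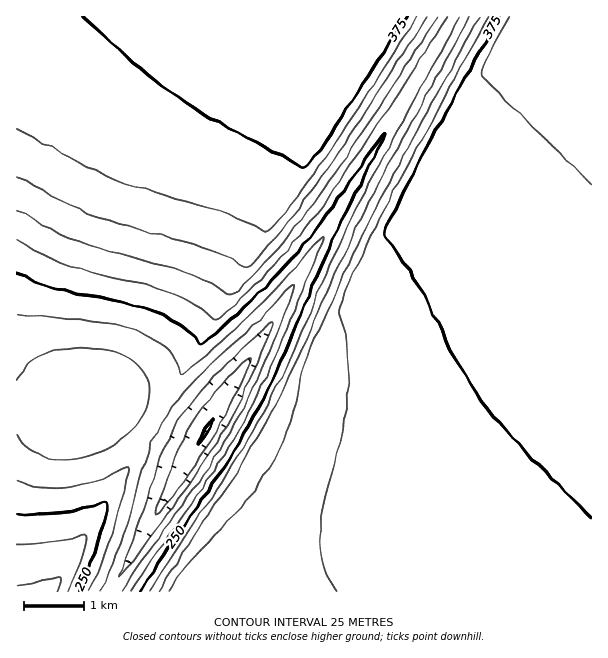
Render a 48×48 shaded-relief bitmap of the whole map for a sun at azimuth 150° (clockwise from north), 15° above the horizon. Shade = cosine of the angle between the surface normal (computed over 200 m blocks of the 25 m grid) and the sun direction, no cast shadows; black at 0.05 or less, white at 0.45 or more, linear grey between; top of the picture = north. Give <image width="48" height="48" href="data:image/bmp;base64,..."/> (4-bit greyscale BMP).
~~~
<image width="48" height="48" href="data:image/bmp;base64,Qk32BAAAAAAAAHYAAAAoAAAAMAAAADAAAAABAAQAAAAAAIAEAAATCwAAEwsAABAAAAAAAAAAAAAAABEREQAiIiIAMzMzAERERABVVVUAZmZmAHd3dwCIiIgAmZmZAKqqqgC7u7sAzMzMAN3d3QDu7u4A////AHd5zMthESZ3d4iIiIiIiIiIiIiIiIiIiHd4vMyTESR3d3iIiIiIiIiIiIiIiIiIiHZnm8y2ERJXd3eIiIiIiIiIiIiIiIiIiGZmerzJMRE2d3d4iIiIiIiIiIiIiIiIiGZmaLu7cREUd3d3eIiIiIiIiIiIiIiIiGZmZpu7pBESZ3d3d4iIiIiIiIiIiIiIiGZmZnq7uCARRnd3d3iIiIiIiIiIiIiIiGZmZmirulEBJXd3d3eIiIiIiIiIiIiIiHZmZmabu5IAE2d3d3eIiIiIiIiIiIiIiHdmZmZ6u7YQAUZ3d3d4iIiIiIiIiIiIiHd2ZmZou7kwACV3d3d3iIiIiIiIiIiIiHd3ZmZnq7tyABNnd3d3iIiIiIiIiIiIiId3d2Zmi7ulEAJXd3d3eIiIiIiIiIiIiIiHd3Zmebu5MBE2d3d3eIiIiIiIiIiIiIiIh3d2aLu7cREUd3d3eIiIiIiIiIiIiIiIiId3d5zMpBETZ3d3eIiIiIiIiIiIiJmYiIiHd4vMyCERR3d3eIiIiIiIiIiIiJmZmYiIh3nMy2ERJnd3eIiIiIiIiIiIiJmZmZmIiIi93KQRJHd3eIiIiIiIiIiIiJmZmZmZiIic3cgiIld3eIiIiIiIiIiIiJmZmZmZmYiL3dtSIjZ3iIiIiIiIiIiIiJmZmZmZmZmJzd2TIiV4iIiIiIiIiIiIiJmZmqqZmZmZvd3HIiNoiIiIiIiIiIiIiJmZmqqqmZmZnN3bQiJHiIiIiIiIiIiIiJmZmqqqmZmZmt7dgyI2iIiIiIiIiIiIiJmZmaqqmZmZmc7txiIkeIiIiIiIiIiIiJmZmZmpmZmZma3u2kIjWIiIiIiIiIiIiJmZmZmZmZmZmZve7HMiN4iIiIiIiIiIiJmZmZmZmZmZmZnO7bQiJXiIiIiIiIiIiJmZmZmZmZmZmZmt7tgyI2iIiIiIiIiIiJmZmZmZmZmZmZib3txSIkeIiIiIiIiIiJmZmZmZmZmZmYiK3d2UIjWIiIiIiIiIiJmZmZmZmZmZiIiIvd3HMiN4iIiIiIiIiJmZmZmZmZiIiIiInN3bQiJXiIiIiIiIiJmZiIiIiIiIiIiIit3dgyI2iIiIiIiIiJmIiIiIiIiIiIiIib3dtSIkeIiIiIiIiJiIiIiIiIiIiIiIiJzd2TIjWIiIiIiIiIiIiIiIiIiIiIiIiIvd3GMiN4iIiIiIiIiIiIiIiIiIiIiIiInN3aQiJXiIiIiIiIiIiIiIiIiIiIiIiIit3dgyI2iIiIiIiIiIiIiIiIiIiIiIiIiL3dtSIkeIiIiIiIiIiIiIiIiIiIiIiIiJzd2TIjWIiIiIiIiIiIiIiIiIiIiIiIiIvd3GIiR4iIiIiIiIiIiIiIiIiIiIiIiInN3aQiJXiIiIiIiIiIiIiIiIiIiIiIiIit3dgyI2iIiIiIiIiIiIiIiIiIiIiIiIiL3dtSIkeIiIiIiIiIiIiIiIiIiIiIiIiJzd2TIjWIiIiIiIiIiIiIiIiIiIiIiIiIvd3FIiR4iIiA=="/>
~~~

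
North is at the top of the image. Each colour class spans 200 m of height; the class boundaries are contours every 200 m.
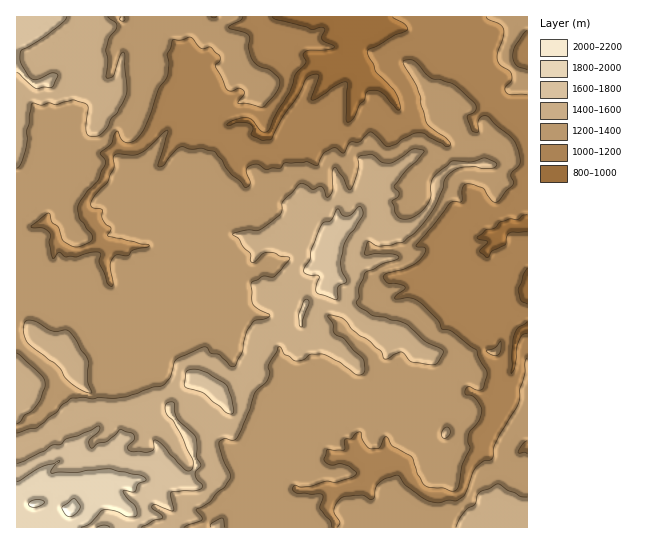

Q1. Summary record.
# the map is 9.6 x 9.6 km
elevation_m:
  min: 850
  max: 2040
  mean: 1310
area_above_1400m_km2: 25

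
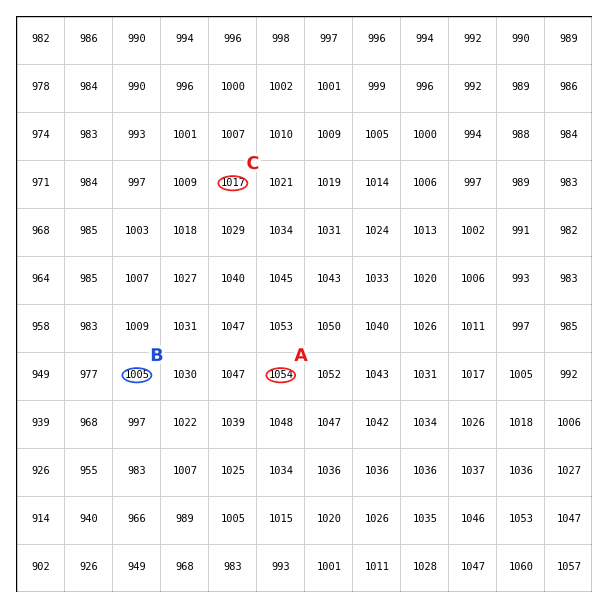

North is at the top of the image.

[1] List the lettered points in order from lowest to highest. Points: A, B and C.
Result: B C A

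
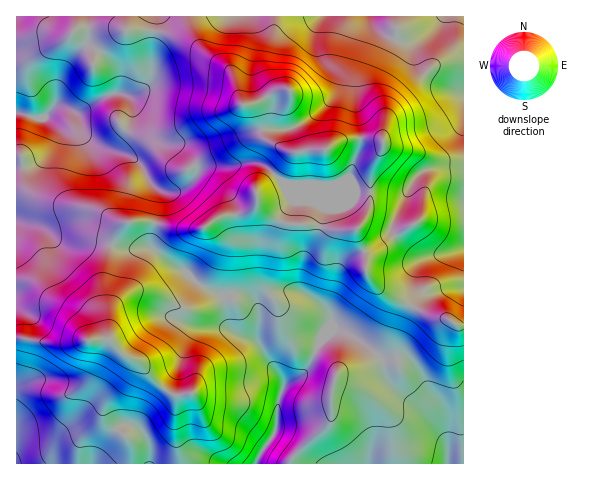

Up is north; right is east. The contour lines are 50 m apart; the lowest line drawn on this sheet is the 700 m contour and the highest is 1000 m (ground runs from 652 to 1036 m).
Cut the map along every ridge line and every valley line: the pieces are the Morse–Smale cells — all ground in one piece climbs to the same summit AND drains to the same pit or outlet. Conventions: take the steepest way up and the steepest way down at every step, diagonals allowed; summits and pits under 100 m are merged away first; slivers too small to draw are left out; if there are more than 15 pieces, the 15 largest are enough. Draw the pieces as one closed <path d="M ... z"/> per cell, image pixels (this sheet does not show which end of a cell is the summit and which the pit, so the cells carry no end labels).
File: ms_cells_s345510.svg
<path d="M188 16l-172 1 0 204 24 6 16 13 8 4 32-3 15 4 9-17 6-6 22-1 26 7 23 2 23-13 28-5 6-4 3-8 3 8 23 14 24 2 28 7 21-1 8-9 6-14 1-34 13-30-8-5-27 0-13 4-11 8-21 0-11 2-23-10-7-6-2-19-3-8-5-4-12-2-9-29-7-8-14-8-11-10-9-15z"/><path d="M257 200l-3 8-6 4-28 5-23 13-23-2-26-7-22 1-6 6-8 16 12 5 28-1 19 15 16 10 17 15 19 7 7 32 9 9 16 4 6 7 7 14 13 16 2 12-6 17-1 24-20 33 207 1 1-137-18-9-16-2-48-25-16-19 0-16-10-26-21 1-28-7-24-2-23-14z"/><path d="M463 16l-274 1 1 12 5 11 12 14 23 16 11 33 12 2 5 4 3 8 2 19 7 6 23 10 11-2 21 0 11-8 13-4 27 0 8 5-13 30-1 34-6 14-7 8 2 12 7 15 0 16 6 9 13 13 45 22 19 3 11 7 4 0z"/><path d="M115 246l-5 2-6 35 0 15 4 22-1 19 16 15 15 7 24 27 15 8-2 34 6 33 75 1 20-34 1-24 6-17-2-12-26-37-16-4-9-9-7-32-19-7-17-15-16-10-19-15-28 1z"/><path d="M24 338l-8 1 1 125 78 0 20-32 9-8 9 2 10 7 7 16 1 15 30-1-6-33 2-34-15-8-24-27-15-7-14-15-54 5z"/><path d="M19 221l-3 1 0 115 39 7 51-5 2-19-4-22 0-15 8-38-16-4-32 3-8-4-16-13z"/><path d="M130 424l-8 2-7 6-19 32 54-1 0-14-4-12-8-9z"/>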